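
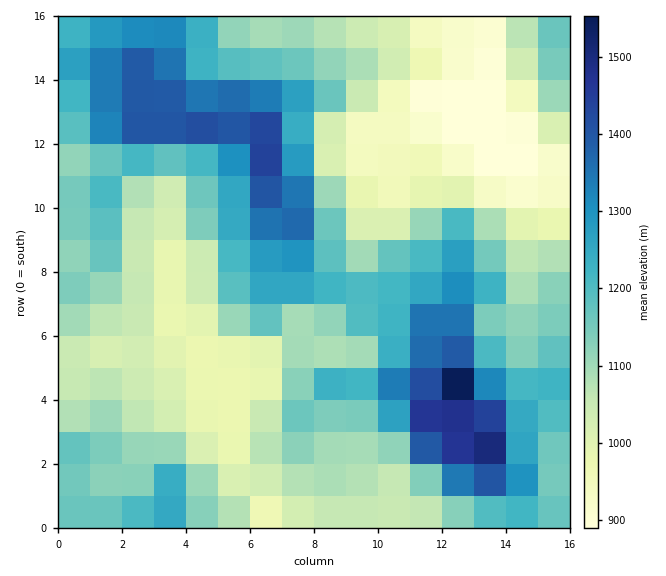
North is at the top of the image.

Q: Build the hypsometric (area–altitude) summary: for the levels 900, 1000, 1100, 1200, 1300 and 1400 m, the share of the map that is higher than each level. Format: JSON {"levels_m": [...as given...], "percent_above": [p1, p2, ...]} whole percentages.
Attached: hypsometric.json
{"levels_m": [900, 1000, 1100, 1200, 1300, 1400], "percent_above": [95, 80, 57, 32, 16, 7]}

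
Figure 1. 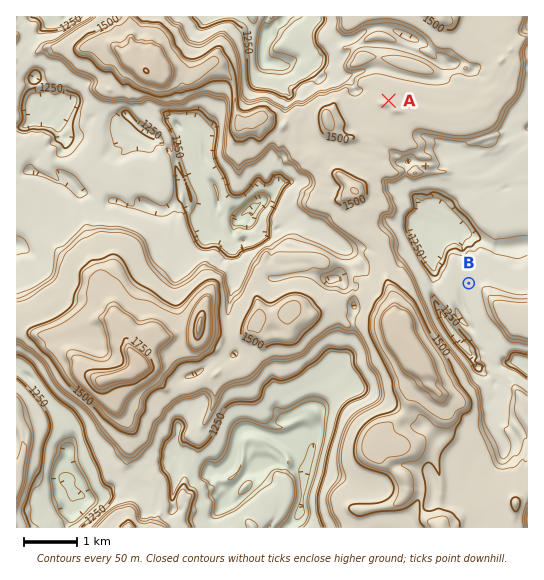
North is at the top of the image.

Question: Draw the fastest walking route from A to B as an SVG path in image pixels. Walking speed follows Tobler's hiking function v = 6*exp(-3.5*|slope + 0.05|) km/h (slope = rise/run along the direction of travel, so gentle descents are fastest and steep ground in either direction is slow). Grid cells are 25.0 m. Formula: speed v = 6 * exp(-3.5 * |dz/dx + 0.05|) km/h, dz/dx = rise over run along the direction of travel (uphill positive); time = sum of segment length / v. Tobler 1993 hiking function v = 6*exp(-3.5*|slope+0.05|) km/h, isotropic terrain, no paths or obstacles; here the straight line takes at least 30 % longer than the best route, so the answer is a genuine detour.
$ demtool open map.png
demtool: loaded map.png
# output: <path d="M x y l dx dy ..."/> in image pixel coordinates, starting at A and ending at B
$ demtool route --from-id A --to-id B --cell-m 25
<path d="M389 101l2 1 4 4 8 4 2 1 9 19 0 4 1 3 2 1 5 3 3 2 2 7 6 4 2 3 2 2 5 6 8 4 1 1 2 3 0 1 12 24 0 3 13 26 11 11 2 5-2 6-4 2-16 32"/>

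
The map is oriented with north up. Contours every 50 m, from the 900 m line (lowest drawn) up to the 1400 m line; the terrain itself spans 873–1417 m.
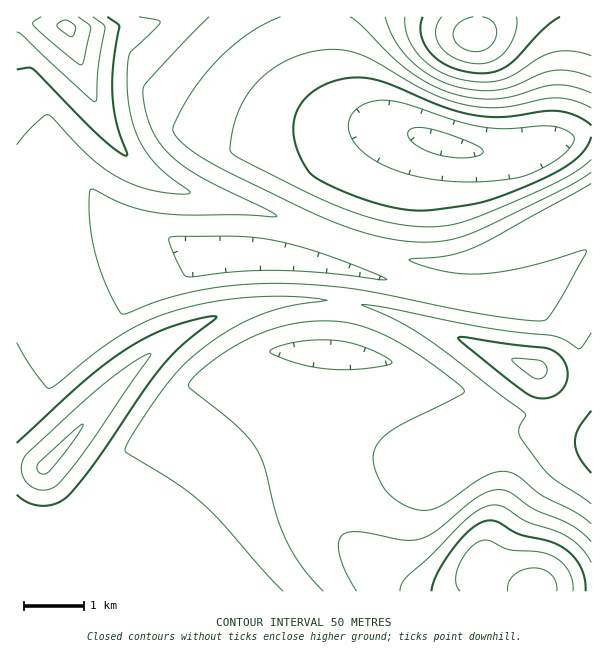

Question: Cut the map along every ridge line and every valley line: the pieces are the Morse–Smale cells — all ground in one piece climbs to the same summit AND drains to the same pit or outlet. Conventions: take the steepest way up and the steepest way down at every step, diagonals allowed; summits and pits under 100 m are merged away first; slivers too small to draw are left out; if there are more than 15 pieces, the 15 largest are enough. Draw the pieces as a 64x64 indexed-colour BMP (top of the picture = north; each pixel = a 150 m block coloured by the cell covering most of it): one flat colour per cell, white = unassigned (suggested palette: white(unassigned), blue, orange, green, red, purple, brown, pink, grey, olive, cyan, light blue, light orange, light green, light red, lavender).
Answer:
<image width="64" height="64" href="data:image/bmp;base64,Qk12CAAAAAAAAHYAAAAoAAAAQAAAAEAAAAABAAQAAAAAAAAIAAATCwAAEwsAABAAAAAAAAAA////ALR3HwAOf/8ALKAsACgn1gC9Z5QAS1aMAMJ34wB/f38AIr28AM++FwDox64AeLv/AIrfmACWmP8A1bDFACIiIiIiIiIiIiIiIiIiIiIiIiIiIiIzMzMzMzMzMzMzIiIiIiIiIiIiIiIiIiIiIiIiIiIiMzMzMzMzMzMzMzMiIiIiIiIiIiIiIiIiIiIiIiIiIjMzMzMzMzMzMzMzMyIiIiIiIiIiIiIiIiIiIiIiIiIjMzMzMzMzMzMzMzMzIiIiIiIiIiIiIiIiIiIiIiIiIjMzMzMzMzMzMzMzMzMiIiIiIiIiIiIiIiIiIiIiIiIjMzMzMzMzMzMzMzMzMyIiIiIiIiIiIiIiIiIiIiIiIjMzMzMzMzMzMzMzMzMzIiIiIiIiIiIiIiIiIiIiIiIiMzMzMzMzMzMzMzMzMzMiIiIiIiIiIiIiIiIiIiIiIiMzMzMzMzMzMzMzMzMzMyIiIiIiIiIiIiIiIiIiIiIiIzMzMzMzMzMzMzMzMzMzIiIiIiIiIiIiIiIiIiIiIiIzMzMzMzMzMzMzMzMzMzMiIiIiIiIiIiIiIiIiIiIiIjMzMzMzMzMzMzMzMzMzMyIiIiIiIiIiIiIiIiIiIiIiMzMzMzMzMzMzMzMzMzMzIiIiIiIiIiIiIiIiIiIiIiIzMzMzMzMzMzMzMzMzMzNERCIiIiIiIiIiIiIiIiIiIzMzMzMzMzMzMzMzMzMzM0REQiIiIiIiIiIiIiIiIiIjMzMzMzMzMzMzMzMzMzMzREREIiIiIiIiIiIiIiIiIiMzMzMzMzMzMzMzMzMzMzNEREQiIiIiIiIiIiIiIiIiIzMzMzMzMzMzMzMzMzMzM0REREIiIiIiIiIiIiIiIiIjMzMzMzMzMzMzMzMzMzMzRERERCIiIiIiIiIiIiIiIiMzMzMzMzMzMzMzMzMzMzNEREREQiIiIiIiIiIiIiIiIzMzMzMzMzMzMzMzMzMzNkREREREIiIiIiIiIiIiIiIjMzMzMzMzMzMzMzMzMzNmRERERERCIiIiIiIiIiIiIiIzMzMzMzMzMzMzMzMzNmZEREREREQiIiIiIiIiIiIiIjMzMzMzMzMzMzMzMzNmZkREREREREIiIiIiIiIiIiIiMzMzMzMzMzMzMzMzZmZmRERERERERCIiIiIiIiIiIiIzMzMzMzMzMzMzM2ZmZmZEREREREREQiIiIiIiIiIiIjMzMzMzMzMzMzZmZmZmZkREREREREREIiIiIiIiIiIiIjMzMzMzMzM2ZmZmZmZmREREREREREREIiIiIiIiIiIiMzMzMzMzNmZmZmZmZmZEREREREREREREIiIiIiIiIiIzMzMzM2ZmZmZmZmZmZkREREREREREREREIiIiIiIiIiMzMzZmZmZmZmZmZmZmREREREREREREREREQiIiIiIiIzNmZmZmZmZmZmZmZmZEREREREREREREREREREREJERGZmZmZmZmZhFmZmZmZkREREREREREREREREREREREREZmZmZmEREREREWZmZmRERERERERERERERERERERERERmZmERERERERERFmZmZERERERERERERERERERERERERGERERERERERERERFmZkRERERERERERERERERERERBERERERERERERERERERZmREREREREREREREREERERERERERERERERERERERERERZERERERERERERBEREREREREREREREREREREREREREREUREREREREREERERERERERERERERERERERERERERERERRERERERERBERERERERERERERERERERERERERERERERERERERERERERERERERERERERERERERERERERERERERERERERERERERERERERERERERERERERERERERERERERERERERERERERERERERERERERERERERERERERERERERERERERERERERERERERERERERERERERERERERERERERERERERERERERERERERERERERERERERERERERERERERERERERERERERERERERERERERERERERERERERERERERERERERERERERERERERERERERERERERERERERERERERERERERERERERERERERERERERERERERERERERERERERERERERERERERERERERERERERERERERERERERERFVVVVVVRERERERERERERERERERERERERERERERERFVVVVVVVVVVVEREREREREREREREREREREREREREREVVVVVVVVVVVVVVVERERERERERERERERERERERERERVVVVVVVVVVVVVVVVUREREREREREREREREREREREREVVVVVVVVVVVVVVVVVVREREREREREREREREREREREREVVVVVVVVVVVVVVVVVVVEREREREREREREREREREREREVVVVVVVVVVVVVVVVVVVURERERERERERERERERERERERVVVVVVVVVVVVVVVVVVVRERERERERERERERERERERERFVVVVVVVVVVVVVVVVVVVERERERERERERERERERERERFVVVVVVVVVVVVVVVVVVVUREREREREREREREREREREREVVVVVVVVVVVVVVVVVVVVRERERERERERERERERERERERVVVVVVVVVVVVVVVVVVVVERERERERERERERERERERERFVVVVVVVVVVVVVVVVVVVUREREREREREREREREREREREVVVVVVVVVVVVVVVVVVVVXd3cRERERERERERERERERERVVVVVVVVVVVVVVVVVVVV"/>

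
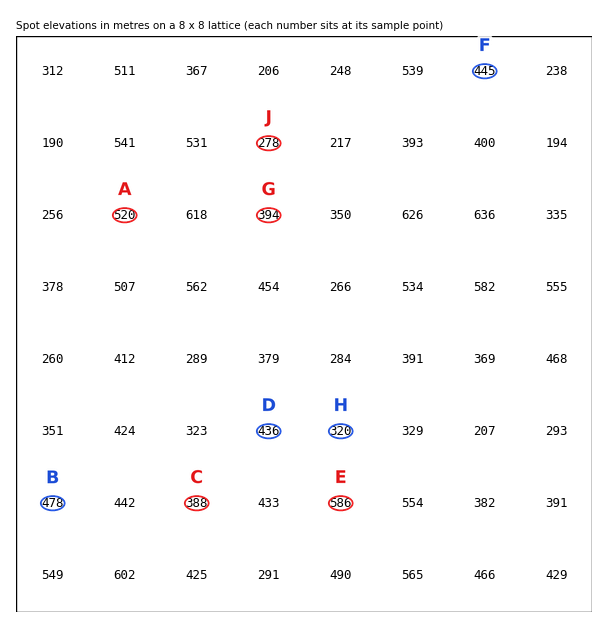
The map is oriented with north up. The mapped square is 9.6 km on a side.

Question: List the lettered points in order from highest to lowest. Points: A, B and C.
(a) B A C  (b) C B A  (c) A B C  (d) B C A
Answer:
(c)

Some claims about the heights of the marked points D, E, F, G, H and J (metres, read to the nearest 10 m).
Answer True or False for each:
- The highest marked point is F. False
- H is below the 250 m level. False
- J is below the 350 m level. True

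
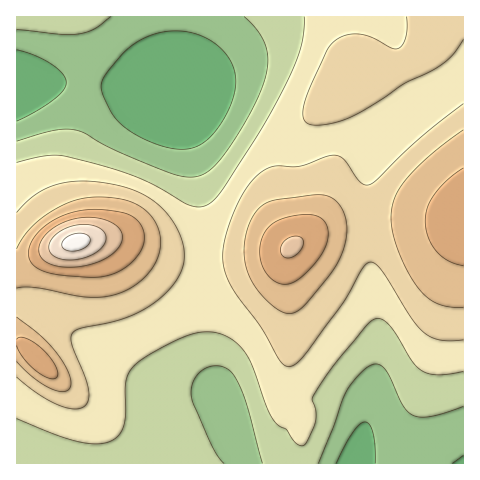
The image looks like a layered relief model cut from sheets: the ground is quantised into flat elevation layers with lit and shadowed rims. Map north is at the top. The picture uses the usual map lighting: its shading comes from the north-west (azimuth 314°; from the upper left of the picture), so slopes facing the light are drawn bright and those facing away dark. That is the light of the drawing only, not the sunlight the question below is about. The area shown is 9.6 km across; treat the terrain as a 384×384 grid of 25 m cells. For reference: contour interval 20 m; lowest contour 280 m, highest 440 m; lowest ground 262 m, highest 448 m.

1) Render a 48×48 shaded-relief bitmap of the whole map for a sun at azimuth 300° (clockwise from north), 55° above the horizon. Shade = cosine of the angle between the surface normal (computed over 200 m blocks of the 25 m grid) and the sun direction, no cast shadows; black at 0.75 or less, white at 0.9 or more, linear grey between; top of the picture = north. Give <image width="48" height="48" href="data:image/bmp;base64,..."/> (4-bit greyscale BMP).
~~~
<image width="48" height="48" href="data:image/bmp;base64,Qk32BAAAAAAAAHYAAAAoAAAAMAAAADAAAAABAAQAAAAAAIAEAAATCwAAEwsAABAAAAAAAAAAAAAAABEREQAiIiIAMzMzAERERABVVVUAZmZmAHd3dwCIiIgAmZmZAKqqqgC7u7sAzMzMAN3d3QDu7u4A////AHd3d3d2ZmZmZ3d3d3d3d2VERniId2ZmZnd3d3d2ZmZmZmZnd3iHd2VERXiId2ZmZnd3d3ZmZmZmZmZmd4iHd2VERWeId3ZmZnd3d2ZmZmZmZmZmd4iId2VERWeIh3ZmZnd3dmZmZmZmZmZmeImId3ZURFeIh3ZmZnd3ZmZmZmZmZmZmeImId3ZURFZ4h3ZmZnd3ZlVWZmZmZmZneJmYdmZlVVZ4iHdmZnd2ZVVWZmZmZmZneJmIdlVVVVZ4iHdmZod2VEVWZmZmZlVneJmIdlVVVVZ4iHdmZod1REVmZmZmZlVWeIiIdmVVVVZ3iHdmZph1NFVmZmZmZlVWeIiIdmVVVVVniId2ZphkRVZmZmZmZmZmd4iIdmVVVVVniId2ZohlVmZmZmZmZmZmd4iIdmVVVVVniId2ZndmZmZmZmZmZmZmd4iIdmVVVVVniId2ZndmZmZmZmZmZmZnd3iIdmVVVVVniId2ZmZmZmZmZmZmZmZ3d4iHdmVVVVVniId3ZmZmZmZmVVVWZmZ3d4iHdlVVVVZniId3ZmZmZmZlVVVVZmZ3eIiHZlVVVVZniId3ZmZmZmZlVVVVVmZ3eIiHZVVVVVZ3iId3ZnZmZmVVVVVVVmZ3iIiHZVRFVVZ4iId3dodlVERVVERFVmZ3iJmHZUREVVZ4iIh3d5mGUyI0REREVWd4iZmYdURERVZ4iIh3d7qpdTIjREREVWd4iZqZhlRERFZ4iIh3d8zMqGQzNEREVWd4maqph2VERFZ4iIh3d7zdy5dURVREVmeImaqqmHZURFZ4iIh3d6vN3LmHZmVVVmeImaqpmYdlVVeIiIiHd5mrzLqYh3ZVZneJmaqZmYh2VWeImIiId4maqqqZiHZmZniJmZmZmZiHZmeJmYiIh4iZmZmZiHdmd3iJmpmYiIiHZmeJmYiIiIiImZmIiHd3d4iZmpmIiIiHdneJmZiIiIiIiIiIiHd3d4iZqpmIiIiHdneJmZmIiIiIiIiIh3d3eIiZqpmId4iHd2eJmZmYiIiIiId3d3d3eIiZqqmId3d3d2d4mZmZiJmIh3d3d3d3eIiZqqmYd3d3d2Z3iZmZmZmYiHd3d3d3eIiZqqqYh3d3d2ZneJmZmZmYiHd3d3d3eIiZmqqZh3d3d2Zmd4mZmZmYiHd2Z3d3d4iJmqqpiHd3d2ZmZ3iZmZmYiHd2Zmd3d4iJmaqpmId3ZmZmZneImZmIiHd2Zmd3d3iImZqqmYh3ZmZmZmd4iYiIiHd2ZmZ3d3eIiZmqmZiHdmZmZmZneIiIh3d2ZmZnd3eIiJmZmZmHdmZmdmZmd3iHd3dmZmZmd3d4iImZmZmYd2Zmd3ZmZnd3d3dmZmZmZ3d3iIiJmZmYh2Zmd3dmZnd3d2ZmZmZmZ3d3eIiImZmZh3Znd3d2ZmZmZmZmZmZmZnd3d4iIiJmZiHd3d3d3ZmZmZmZmZWZmZnd3d3iIiImZiHd3d3d3ZmZmZmZmVmZmZmd3d3d4iIiIiId3d3d3dmZmZmZmZmZmZmd3d3d3iIiIiId3d3d3dg=="/>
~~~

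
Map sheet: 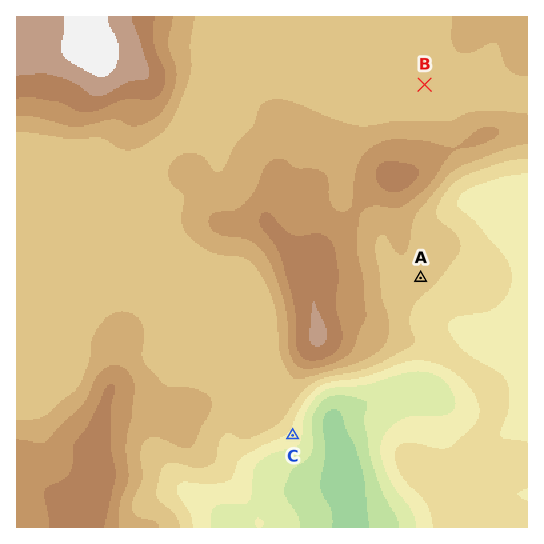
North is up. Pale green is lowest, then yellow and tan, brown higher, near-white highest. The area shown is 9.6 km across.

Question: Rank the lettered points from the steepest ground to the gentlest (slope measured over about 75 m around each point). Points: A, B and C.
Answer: C A B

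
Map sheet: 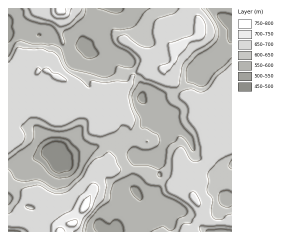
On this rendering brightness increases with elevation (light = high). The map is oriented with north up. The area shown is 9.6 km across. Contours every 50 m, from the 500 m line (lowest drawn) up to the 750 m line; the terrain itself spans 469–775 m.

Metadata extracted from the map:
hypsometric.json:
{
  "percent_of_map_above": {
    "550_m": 95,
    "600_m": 65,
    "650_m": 44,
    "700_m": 4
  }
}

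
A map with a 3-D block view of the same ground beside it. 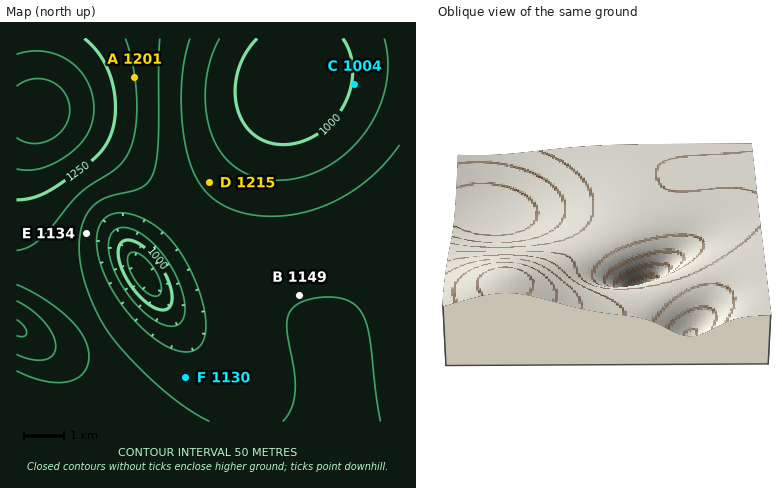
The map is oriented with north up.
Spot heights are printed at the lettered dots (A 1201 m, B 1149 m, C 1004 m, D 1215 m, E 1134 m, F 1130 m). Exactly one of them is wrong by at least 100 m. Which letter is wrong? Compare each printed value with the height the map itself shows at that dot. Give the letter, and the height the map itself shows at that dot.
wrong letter D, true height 1090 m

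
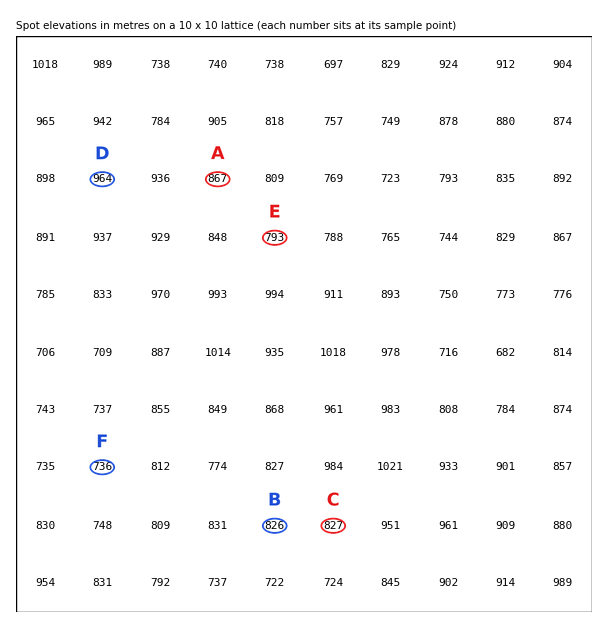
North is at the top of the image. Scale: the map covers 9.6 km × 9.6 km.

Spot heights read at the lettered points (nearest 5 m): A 865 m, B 825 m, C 825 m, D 965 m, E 795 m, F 735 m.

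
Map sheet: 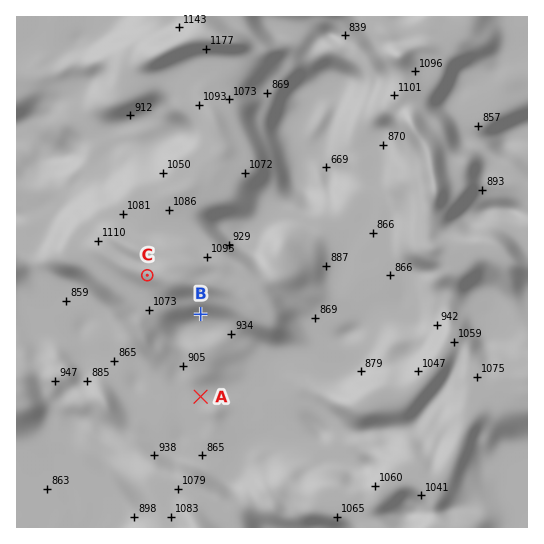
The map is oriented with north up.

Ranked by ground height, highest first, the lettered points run C B A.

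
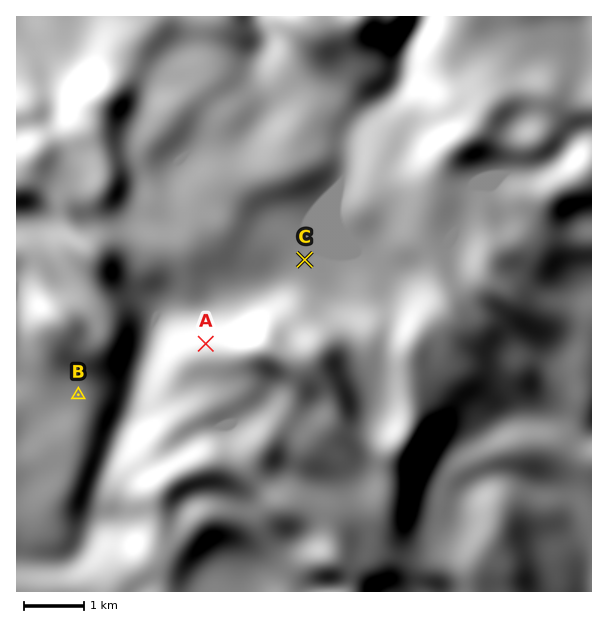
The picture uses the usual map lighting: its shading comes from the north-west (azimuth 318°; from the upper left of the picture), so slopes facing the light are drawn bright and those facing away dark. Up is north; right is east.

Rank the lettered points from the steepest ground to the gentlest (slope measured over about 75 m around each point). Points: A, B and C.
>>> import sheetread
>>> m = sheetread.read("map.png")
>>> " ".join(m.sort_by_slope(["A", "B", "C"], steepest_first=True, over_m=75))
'A B C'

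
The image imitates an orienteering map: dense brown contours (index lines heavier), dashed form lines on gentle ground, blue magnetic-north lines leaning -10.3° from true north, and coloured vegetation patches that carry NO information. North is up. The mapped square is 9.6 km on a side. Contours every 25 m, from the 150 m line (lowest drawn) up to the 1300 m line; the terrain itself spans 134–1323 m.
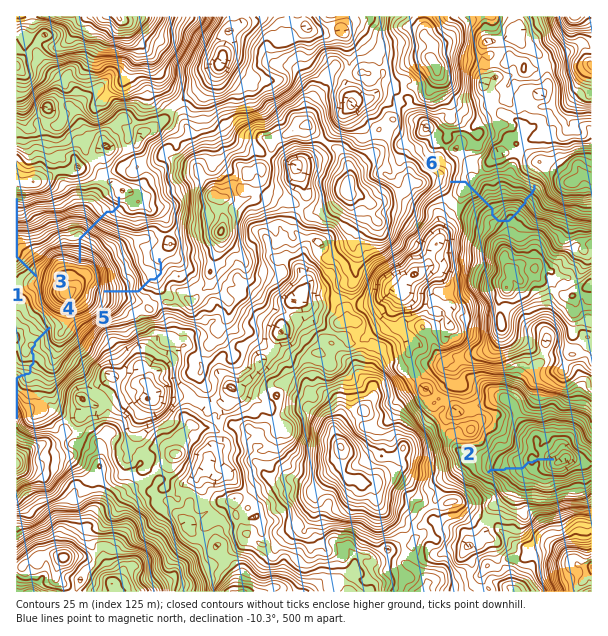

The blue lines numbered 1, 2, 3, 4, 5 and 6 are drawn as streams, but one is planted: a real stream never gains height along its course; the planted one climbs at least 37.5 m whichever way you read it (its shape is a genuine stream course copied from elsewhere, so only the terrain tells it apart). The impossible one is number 6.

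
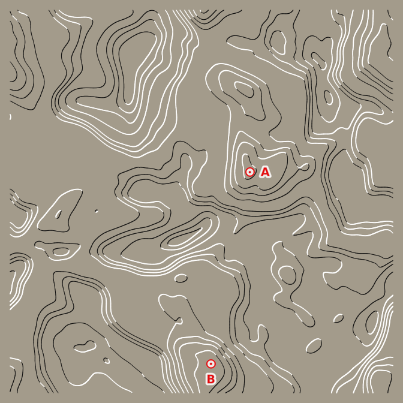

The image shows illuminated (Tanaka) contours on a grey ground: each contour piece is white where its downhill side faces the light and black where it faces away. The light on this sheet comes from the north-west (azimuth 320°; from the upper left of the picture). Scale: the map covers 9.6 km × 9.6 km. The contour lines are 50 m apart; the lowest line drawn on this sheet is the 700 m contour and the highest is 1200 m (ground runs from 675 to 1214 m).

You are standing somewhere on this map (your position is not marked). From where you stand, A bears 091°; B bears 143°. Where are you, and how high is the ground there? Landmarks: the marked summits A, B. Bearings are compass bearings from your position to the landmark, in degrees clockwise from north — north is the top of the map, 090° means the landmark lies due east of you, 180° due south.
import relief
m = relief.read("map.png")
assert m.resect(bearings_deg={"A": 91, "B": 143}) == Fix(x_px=64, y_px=169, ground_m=1030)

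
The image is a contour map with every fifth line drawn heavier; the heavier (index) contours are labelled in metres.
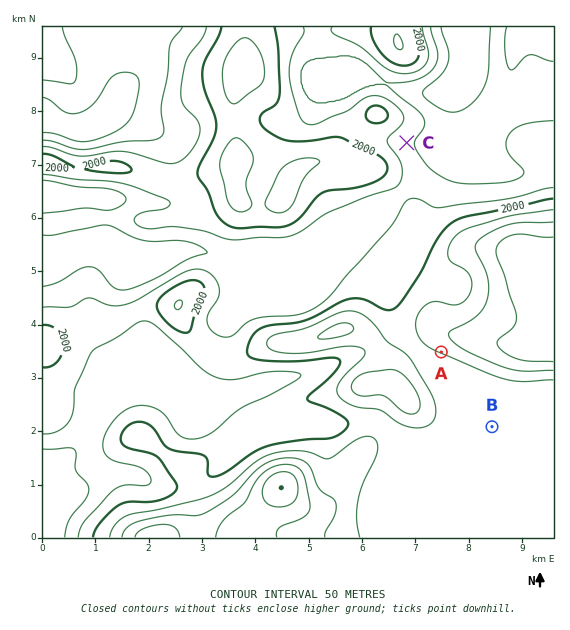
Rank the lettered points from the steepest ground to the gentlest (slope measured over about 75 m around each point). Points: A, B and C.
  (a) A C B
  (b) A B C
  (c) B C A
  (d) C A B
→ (a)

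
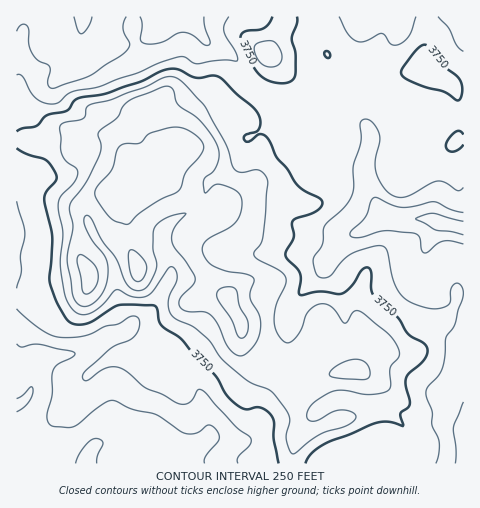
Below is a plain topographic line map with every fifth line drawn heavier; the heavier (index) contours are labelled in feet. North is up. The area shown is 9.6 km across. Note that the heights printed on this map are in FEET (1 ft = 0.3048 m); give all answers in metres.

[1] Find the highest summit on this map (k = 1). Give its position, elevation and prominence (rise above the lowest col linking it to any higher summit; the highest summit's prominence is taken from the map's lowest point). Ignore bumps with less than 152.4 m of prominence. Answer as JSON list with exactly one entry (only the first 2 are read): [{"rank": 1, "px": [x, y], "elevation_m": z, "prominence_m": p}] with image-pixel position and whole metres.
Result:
[{"rank": 1, "px": [140, 181], "elevation_m": 1418, "prominence_m": 530}]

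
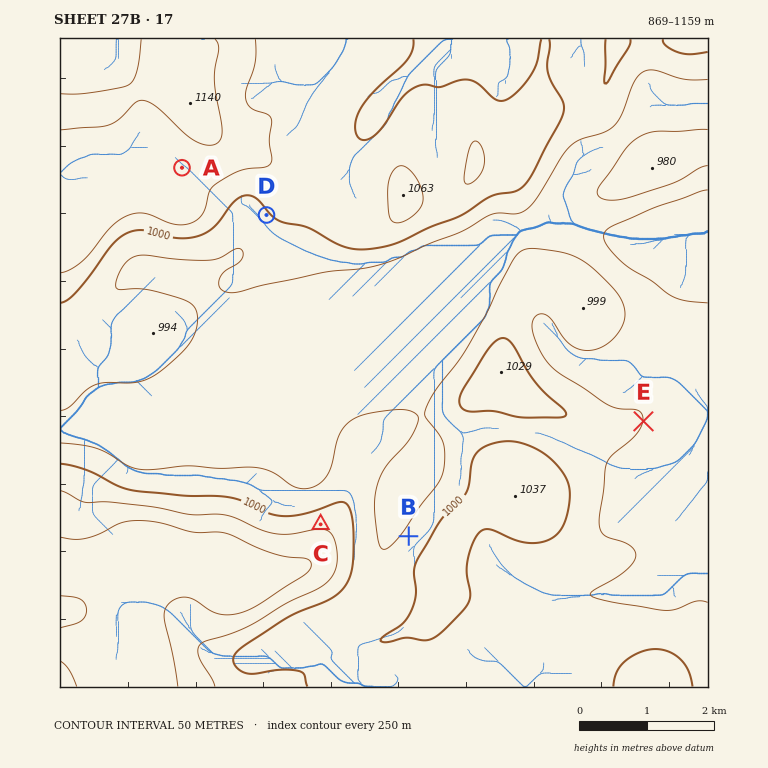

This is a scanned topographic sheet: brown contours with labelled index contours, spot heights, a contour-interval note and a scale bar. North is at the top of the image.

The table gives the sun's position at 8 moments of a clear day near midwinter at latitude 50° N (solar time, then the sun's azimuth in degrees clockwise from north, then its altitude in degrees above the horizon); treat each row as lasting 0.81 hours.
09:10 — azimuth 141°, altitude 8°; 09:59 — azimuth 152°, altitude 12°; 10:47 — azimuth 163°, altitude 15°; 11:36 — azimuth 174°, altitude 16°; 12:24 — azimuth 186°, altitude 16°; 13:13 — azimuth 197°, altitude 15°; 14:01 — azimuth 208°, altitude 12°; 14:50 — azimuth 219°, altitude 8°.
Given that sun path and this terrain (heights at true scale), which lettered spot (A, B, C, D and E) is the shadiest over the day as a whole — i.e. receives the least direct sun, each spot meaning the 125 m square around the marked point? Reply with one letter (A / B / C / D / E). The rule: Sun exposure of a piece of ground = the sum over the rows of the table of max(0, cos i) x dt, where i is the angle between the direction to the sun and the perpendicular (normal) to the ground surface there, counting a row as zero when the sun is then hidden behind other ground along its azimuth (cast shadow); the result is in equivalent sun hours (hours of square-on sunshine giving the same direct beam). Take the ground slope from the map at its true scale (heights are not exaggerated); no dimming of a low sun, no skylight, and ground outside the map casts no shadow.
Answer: C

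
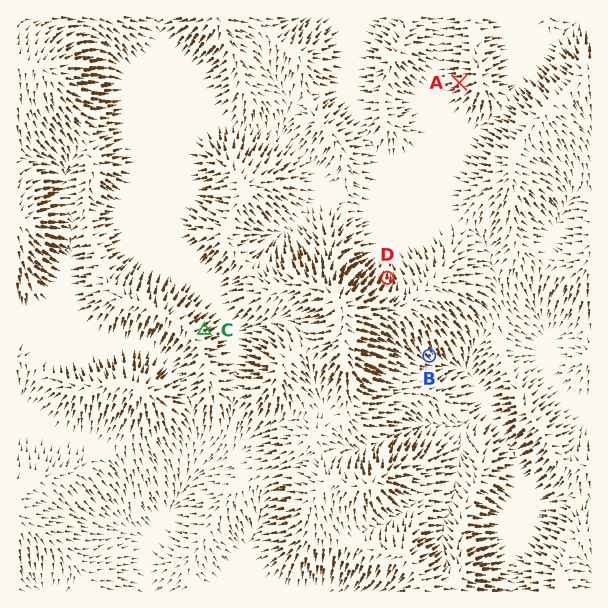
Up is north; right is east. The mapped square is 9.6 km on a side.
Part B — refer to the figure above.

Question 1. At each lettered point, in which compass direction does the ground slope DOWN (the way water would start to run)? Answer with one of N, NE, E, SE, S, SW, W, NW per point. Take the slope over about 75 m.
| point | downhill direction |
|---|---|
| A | W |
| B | SE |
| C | NE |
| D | N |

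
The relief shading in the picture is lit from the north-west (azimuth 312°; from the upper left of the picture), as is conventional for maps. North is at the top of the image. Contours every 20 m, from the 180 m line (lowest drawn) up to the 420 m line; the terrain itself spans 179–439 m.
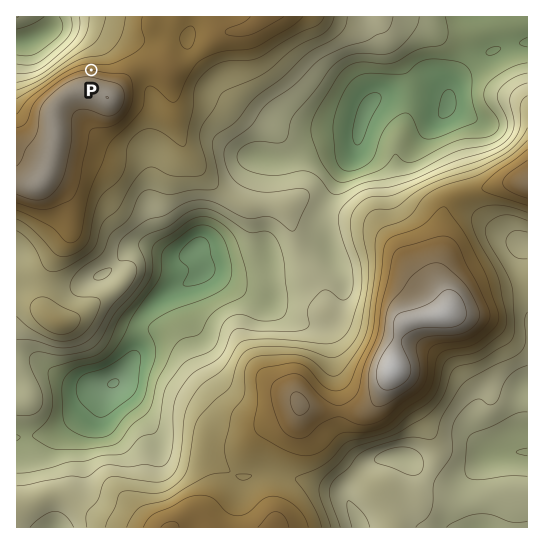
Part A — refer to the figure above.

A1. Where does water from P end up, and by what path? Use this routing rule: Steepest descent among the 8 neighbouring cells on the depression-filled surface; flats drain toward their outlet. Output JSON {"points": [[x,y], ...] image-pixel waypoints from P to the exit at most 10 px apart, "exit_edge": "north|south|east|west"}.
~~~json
{"points": [[91, 70], [91, 59], [90, 49], [79, 38], [69, 33], [58, 31], [47, 31], [37, 37], [26, 38], [17, 42]], "exit_edge": "west"}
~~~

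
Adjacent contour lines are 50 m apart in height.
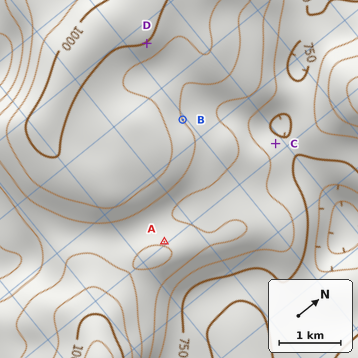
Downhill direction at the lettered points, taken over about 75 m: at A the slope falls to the NW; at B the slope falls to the N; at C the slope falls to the N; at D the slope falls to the E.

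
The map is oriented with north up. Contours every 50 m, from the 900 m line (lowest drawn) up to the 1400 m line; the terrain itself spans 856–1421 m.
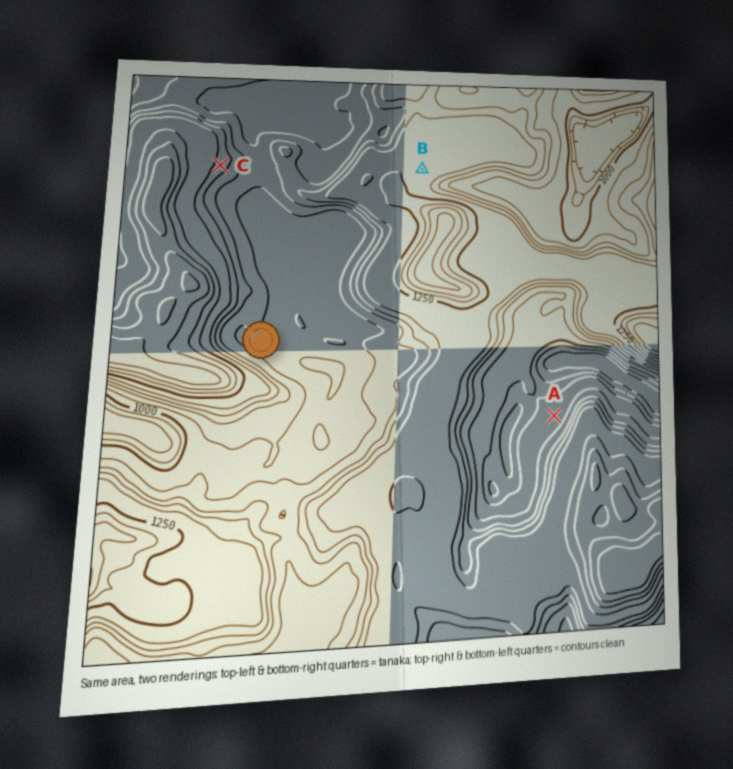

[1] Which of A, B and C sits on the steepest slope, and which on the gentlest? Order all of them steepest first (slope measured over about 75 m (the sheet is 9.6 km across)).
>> C A B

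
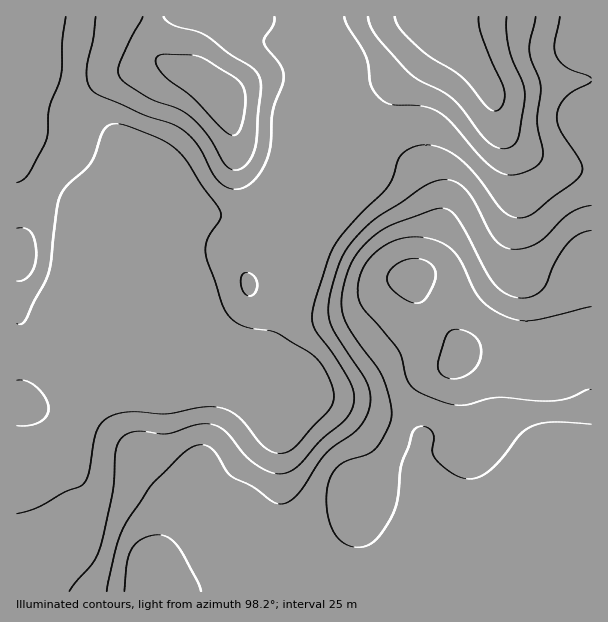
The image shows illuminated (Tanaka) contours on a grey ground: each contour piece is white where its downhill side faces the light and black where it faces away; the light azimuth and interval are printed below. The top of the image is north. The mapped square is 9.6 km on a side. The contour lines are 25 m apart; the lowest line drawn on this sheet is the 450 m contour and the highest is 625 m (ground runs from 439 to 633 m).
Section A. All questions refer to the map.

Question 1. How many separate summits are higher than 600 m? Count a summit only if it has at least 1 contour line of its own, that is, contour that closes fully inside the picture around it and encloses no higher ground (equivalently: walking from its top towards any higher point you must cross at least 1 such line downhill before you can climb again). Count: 2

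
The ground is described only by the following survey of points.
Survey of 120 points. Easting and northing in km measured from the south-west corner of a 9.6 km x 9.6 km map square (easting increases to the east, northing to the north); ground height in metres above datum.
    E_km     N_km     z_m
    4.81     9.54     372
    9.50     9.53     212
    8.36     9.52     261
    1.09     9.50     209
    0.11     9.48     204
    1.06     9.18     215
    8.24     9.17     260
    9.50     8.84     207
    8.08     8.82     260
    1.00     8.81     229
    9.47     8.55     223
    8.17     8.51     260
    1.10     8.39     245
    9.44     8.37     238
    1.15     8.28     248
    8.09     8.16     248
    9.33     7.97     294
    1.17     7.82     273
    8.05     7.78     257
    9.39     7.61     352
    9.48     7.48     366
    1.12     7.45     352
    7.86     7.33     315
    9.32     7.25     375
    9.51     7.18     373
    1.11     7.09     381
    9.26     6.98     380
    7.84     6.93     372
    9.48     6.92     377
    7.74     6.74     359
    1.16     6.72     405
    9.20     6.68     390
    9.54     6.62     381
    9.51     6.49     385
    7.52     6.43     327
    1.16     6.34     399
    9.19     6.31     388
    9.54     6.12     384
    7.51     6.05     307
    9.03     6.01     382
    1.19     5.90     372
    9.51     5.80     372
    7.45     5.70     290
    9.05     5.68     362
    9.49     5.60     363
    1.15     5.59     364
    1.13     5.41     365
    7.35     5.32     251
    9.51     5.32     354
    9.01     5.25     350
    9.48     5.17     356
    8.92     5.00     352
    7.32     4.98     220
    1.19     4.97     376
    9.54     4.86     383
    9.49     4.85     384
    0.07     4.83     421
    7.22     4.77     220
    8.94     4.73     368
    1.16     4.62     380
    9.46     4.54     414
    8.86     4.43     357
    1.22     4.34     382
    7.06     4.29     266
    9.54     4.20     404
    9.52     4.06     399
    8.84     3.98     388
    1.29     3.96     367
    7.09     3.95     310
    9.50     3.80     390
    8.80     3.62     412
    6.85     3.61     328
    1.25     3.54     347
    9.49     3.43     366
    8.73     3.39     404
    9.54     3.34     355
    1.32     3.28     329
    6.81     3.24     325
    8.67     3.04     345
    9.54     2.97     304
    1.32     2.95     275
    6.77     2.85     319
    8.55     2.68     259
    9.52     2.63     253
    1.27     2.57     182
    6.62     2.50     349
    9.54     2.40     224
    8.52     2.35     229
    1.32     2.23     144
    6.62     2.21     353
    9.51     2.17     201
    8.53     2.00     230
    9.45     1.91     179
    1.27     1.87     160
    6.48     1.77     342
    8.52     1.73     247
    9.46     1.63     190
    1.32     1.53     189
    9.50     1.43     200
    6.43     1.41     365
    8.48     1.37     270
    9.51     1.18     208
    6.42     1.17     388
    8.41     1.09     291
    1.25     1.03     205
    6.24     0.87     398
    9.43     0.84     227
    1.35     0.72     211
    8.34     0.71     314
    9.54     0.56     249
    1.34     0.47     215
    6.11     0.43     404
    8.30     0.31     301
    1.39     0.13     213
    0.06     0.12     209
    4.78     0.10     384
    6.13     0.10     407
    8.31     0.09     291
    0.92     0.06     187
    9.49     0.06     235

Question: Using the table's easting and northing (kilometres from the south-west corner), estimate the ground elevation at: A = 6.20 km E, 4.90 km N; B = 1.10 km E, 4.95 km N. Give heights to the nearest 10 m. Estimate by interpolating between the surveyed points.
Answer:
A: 220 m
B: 380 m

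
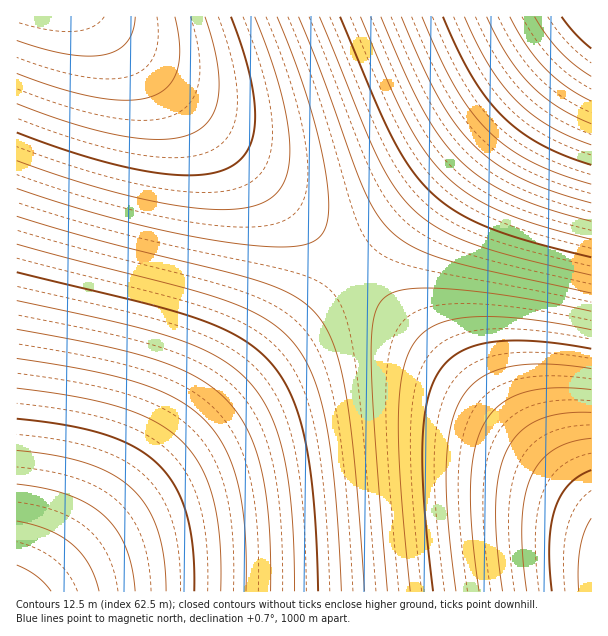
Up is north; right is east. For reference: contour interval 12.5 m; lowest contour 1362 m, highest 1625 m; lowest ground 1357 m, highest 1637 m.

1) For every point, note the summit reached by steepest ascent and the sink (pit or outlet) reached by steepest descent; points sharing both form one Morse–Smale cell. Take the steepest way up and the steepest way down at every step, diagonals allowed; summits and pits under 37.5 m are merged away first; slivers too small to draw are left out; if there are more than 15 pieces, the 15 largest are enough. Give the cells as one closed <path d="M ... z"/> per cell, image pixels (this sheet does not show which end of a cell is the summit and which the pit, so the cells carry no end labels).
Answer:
<path d="M95 16l-79 1 1 575 18-2 317-321z"/><path d="M353 270l-320 322 559-1 0-85z"/><path d="M591 16l-495 1 257 251 237-241z"/><path d="M591 25l-239 244 239 236z"/>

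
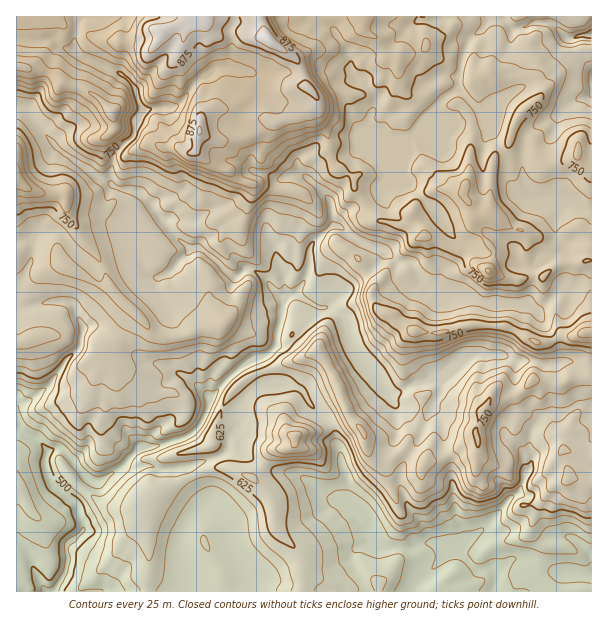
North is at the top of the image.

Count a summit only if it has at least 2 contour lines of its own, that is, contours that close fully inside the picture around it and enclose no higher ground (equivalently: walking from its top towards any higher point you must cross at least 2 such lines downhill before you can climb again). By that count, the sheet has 2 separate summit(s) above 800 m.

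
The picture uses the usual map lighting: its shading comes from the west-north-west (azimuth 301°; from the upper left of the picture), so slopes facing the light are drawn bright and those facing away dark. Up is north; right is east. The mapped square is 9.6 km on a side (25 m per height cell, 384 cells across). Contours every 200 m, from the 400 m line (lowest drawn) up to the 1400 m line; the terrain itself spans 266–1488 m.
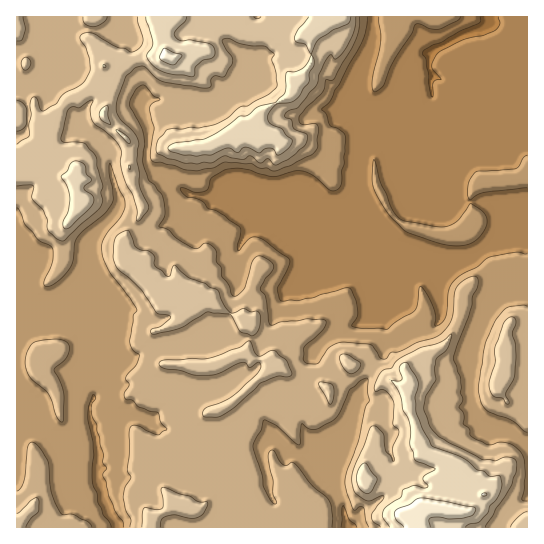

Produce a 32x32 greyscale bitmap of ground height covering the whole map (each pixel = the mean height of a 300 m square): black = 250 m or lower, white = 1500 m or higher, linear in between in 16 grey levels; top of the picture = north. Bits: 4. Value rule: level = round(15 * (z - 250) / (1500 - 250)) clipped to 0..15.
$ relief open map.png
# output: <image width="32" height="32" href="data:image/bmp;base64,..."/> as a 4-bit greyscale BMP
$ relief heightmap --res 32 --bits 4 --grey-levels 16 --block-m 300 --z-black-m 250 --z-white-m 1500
<image width="32" height="32" href="data:image/bmp;base64,Qk12AgAAAAAAAHYAAAAoAAAAIAAAACAAAAABAAQAAAAAAAACAAATCwAAEwsAABAAAAAAAAAAAAAAABEREQAiIiIAMzMzAERERABVVVUAZmZmAHd3dwCIiIgAmZmZAKqqqgC7u7sAzMzMAN3d3QDu7u4A////AJmHZUipmYiId4dGnf7tyoqZdmNomamIh3d3V5zu7uyHeGZUaImIiId3dWu6vM3dp3hmVGeIiImHd2VruqvMy7hnZlRnh4iJdmZlWam8y6iXZmZVZ3d4iHZnZlepvKh2ZmZmVWZniYh3d3dWmbqHZmdmdlVmd4iZh3d4ZonJd2eJZnZVZ4d4iZiIiXaKyodomGd2VWeImZmZmYiIi8qXaKhodlZniZmqmZhnmXiqlmioZ3ZmZ4d4iJiYZndmaJdXqGZmVmeZmIiod3ZURFVYZphVVVZniqmZmFZmVERFR2V4ZmVVaKuql3dERFQ0REd1VWZ2Vnq5mYZ3VEREM0RFdVVmd2ermYh1Z1REQzNEQ0VlZodnqYh3ZVVERDMzRERERGepZpl3ZlVEMzMzM0VVVDN4rKd5hlVUQzMzMzRDNFQzirzIaYZURDMzMzNEMzNERJq8uHl1VUMzM0VDRDMzRESqrLiaZndlV3VVQ0MzM0REmqqnmXrMu7u5dkNDMzMzNJqoiLl6q83dyoVDQyIzMzOZqIuXeIiLzKhkMzMyMzMzmZmbhnd3eJu6ZDRDMzMzM5mZqpd4mYd4rJZDQzMjMzSYiJuorMuod6y4U0QyIzNEmIiams7cuYiruXRFMiRERJiJmZm9u6maq8ulRkMiIzSZiJmZzbqqmavMt0ZUVCEj"/>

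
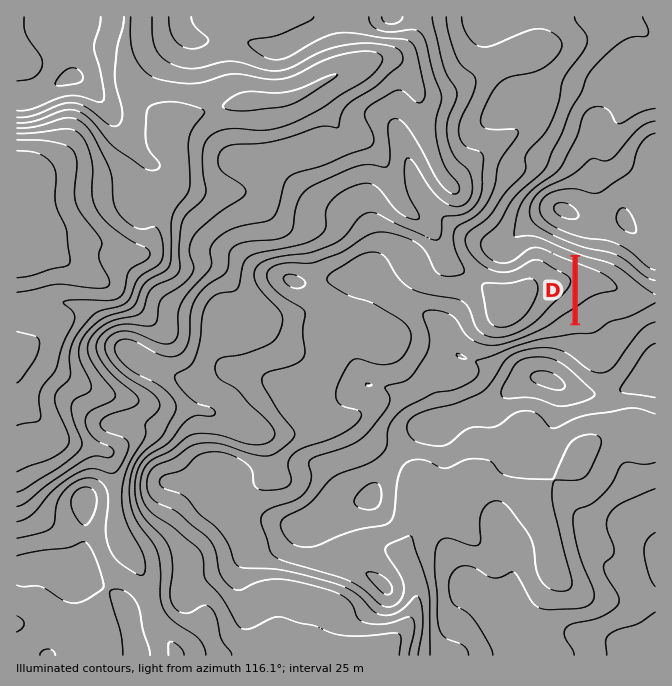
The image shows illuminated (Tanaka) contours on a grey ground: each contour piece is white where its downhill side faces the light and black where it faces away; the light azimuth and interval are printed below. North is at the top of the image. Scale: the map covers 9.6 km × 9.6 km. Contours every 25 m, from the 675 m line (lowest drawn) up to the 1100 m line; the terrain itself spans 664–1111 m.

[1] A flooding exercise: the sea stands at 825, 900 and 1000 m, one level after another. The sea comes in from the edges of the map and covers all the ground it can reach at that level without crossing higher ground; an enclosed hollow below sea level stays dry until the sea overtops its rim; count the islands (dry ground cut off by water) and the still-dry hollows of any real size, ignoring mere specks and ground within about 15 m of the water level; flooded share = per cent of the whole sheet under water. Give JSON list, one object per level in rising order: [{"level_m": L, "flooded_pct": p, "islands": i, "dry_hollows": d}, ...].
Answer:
[{"level_m": 825, "flooded_pct": 19, "islands": 0, "dry_hollows": 0}, {"level_m": 900, "flooded_pct": 40, "islands": 0, "dry_hollows": 0}, {"level_m": 1000, "flooded_pct": 70, "islands": 0, "dry_hollows": 0}]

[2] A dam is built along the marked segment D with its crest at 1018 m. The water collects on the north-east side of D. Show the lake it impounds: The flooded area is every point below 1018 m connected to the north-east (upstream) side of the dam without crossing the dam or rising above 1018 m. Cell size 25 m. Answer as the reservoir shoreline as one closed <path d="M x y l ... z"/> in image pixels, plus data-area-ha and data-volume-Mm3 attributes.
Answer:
<path d="M579 256l0 68 8-3 13-10 4 0 1-2 25 2 9-3 7-8 0-5-14-14-2 0-13-12-22-8-5 0-1-2-9-1-1-2z" data-area-ha="64" data-volume-Mm3="8.99"/>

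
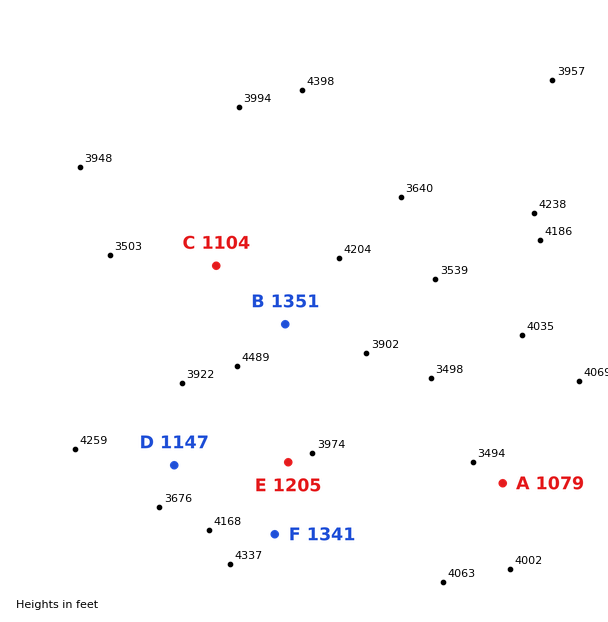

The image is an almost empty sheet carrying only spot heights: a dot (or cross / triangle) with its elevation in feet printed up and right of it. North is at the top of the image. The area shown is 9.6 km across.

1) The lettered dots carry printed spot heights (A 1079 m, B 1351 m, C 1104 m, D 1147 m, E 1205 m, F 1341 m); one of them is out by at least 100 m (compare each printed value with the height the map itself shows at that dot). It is F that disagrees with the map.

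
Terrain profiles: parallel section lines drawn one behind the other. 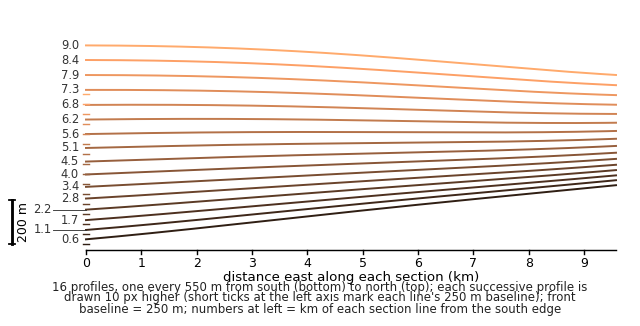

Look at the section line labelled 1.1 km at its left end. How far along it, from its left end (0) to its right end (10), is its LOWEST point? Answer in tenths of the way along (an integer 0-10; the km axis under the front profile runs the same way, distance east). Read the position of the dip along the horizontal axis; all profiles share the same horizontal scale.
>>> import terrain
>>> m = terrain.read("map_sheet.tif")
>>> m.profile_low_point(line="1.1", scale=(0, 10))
0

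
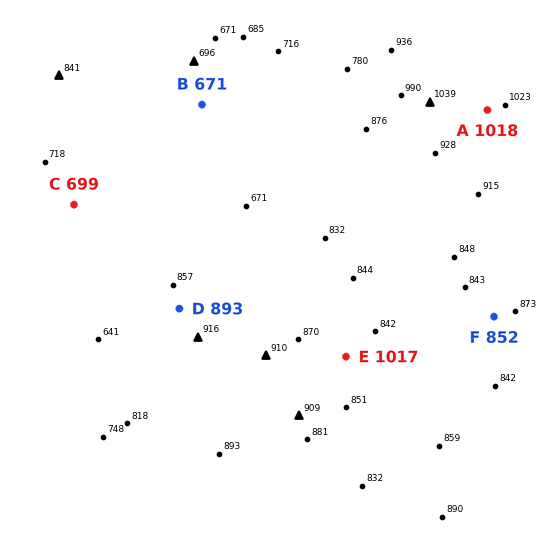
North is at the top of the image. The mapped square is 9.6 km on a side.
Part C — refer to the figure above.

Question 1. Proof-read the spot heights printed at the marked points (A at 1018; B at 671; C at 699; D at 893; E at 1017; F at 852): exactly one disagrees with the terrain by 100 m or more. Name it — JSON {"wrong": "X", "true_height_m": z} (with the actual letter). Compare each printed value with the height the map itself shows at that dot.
{"wrong": "E", "true_height_m": 842}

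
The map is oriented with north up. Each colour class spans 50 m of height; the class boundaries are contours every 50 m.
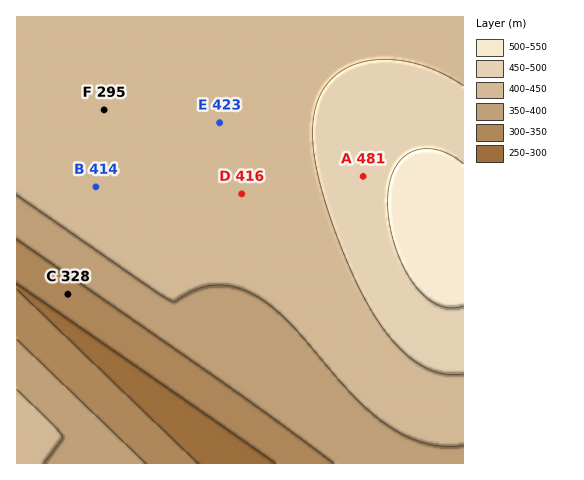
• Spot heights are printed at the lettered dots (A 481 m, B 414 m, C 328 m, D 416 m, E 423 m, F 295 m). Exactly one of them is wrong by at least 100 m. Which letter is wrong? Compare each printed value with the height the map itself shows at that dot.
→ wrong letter F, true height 420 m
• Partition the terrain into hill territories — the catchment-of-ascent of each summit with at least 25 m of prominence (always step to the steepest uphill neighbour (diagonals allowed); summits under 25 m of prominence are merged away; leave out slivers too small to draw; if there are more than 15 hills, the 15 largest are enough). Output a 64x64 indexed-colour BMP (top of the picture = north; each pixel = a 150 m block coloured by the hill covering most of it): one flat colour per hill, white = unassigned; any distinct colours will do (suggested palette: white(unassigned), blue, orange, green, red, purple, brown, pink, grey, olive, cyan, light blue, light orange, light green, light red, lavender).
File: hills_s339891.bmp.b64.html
<image width="64" height="64" href="data:image/bmp;base64,Qk12CAAAAAAAAHYAAAAoAAAAQAAAAEAAAAABAAQAAAAAAAAIAAATCwAAEwsAABAAAAAAAAAA////ALR3HwAOf/8ALKAsACgn1gC9Z5QAS1aMAMJ34wB/f38AIr28AM++FwDox64AeLv/AIrfmACWmP8A1bDFACIiIiIiIiIiIiIiIiIiIiERERERERERERERERERERERIiIiIiIiIiIiIiIiIiIhEREREREREREREREREREREREiIiIiIiIiIiIiIiIiIhERERERERERERERERERERERESIiIiIiIiIiIiIiIiIhERERERERERERERERERERERERIiIiIiIiIiIiIiIiIhEREREREREREREREREREREREREiIiIiIiIiIiIiIiIRERERERERERERERERERERERERESIiIiIiIiIiIiIiIRERERERERERERERERERERERERERIiIiIiIiIiIiIiIREREREREREREREREREREREREREREiIiIiIiIiIiIiIRERERERERERERERERERERERERERESIiIiIiIiIiIiIRERERERERERERERERERERERERERERIiIiIiIiIiIiEREREREREREREREREREREREREREREREiIiIiIiIiIiERERERERERERERERERERERERERERERESIiIiIiIiIiERERERERERERERERERERERERERERERERIiIiIiIiIiEREREREREREREREREREREREREREREREREiIiIiIiIhERERERERERERERERERERERERERERERERESIiIiIiIhERERERERERERERERERERERERERERERERERIiIiIiIhEREREREREREREREREREREREREREREREREREiIiIiIhERERERERERERERERERERERERERERERERERESIiIiIhERERERERERERERERERERERERERERERERERERIiIiIREREREREREREREREREREREREREREREREREREREiIiIRERERERERERERERERERERERERERERERERERERESIiIRERERERERERERERERERERERERERERERERERERERIiIREREREREREREREREREREREREREREREREREREREREiERERERERERERERERERERERERERERERERERERERERESERERERERERERERERERERERERERERERERERERERERERERERERERERERERERERERERERERERERERERERERERERERERERERERERERERERERERERERERERERERERERERERERERERERERERERERERERERERERERERERERERERERERERERERERERERERERERERERERERERERERERERERERERERERERERERERERERERERERERERERERERERERERERERERERERERERERERERERERERERERERERERERERERERERERERERERERERERERERERERERERERERERERERERERERERERERERERERERERERERERERERERERERERERERERERERERERERERERERERERERERERERERERERERERERERERERERERERERERERERERERERERERERERERERERERERERERERERERERERERERERERERERERERERERERERERERERERERERERERERERERERERERERERERERERERERERERERERERERERERERERERERERERERERERERERERERERERERERERERERERERERERERERERERERERERERERERERERERERERERERERERERERERERERERERERERERERERERERERERERERERERERERERERERERERERERERERERERERERERERERERERERERERERERERERERERERERERERERERERERERERERERERERERERERERERERERERERERERERERERERERERERERERERERERERERERERERERERERERERERERERERERERERERERERERERERERERERERERERERERERERERERERERERERERERERERERERERERERERERERERERERERERERERERERERERERERERERERERERERERERERERERERERERERERERERERERERERERERERERERERERERERERERERERERERERERERERERERERERERERERERERERERERERERERERERERERERERERERERERERERERERERERERERERERERERERERERERERERERERERERERERERERERERERERERERERERERERERERERERERERERERERERERERERERERERERERERERERERERERERERERERERERERERERERERERERERERERERERERERERERERERERERERERERERERERERERERERERERERERERERERERERERERERERERERERERERERERERERERERERERERERERERERERERERERERERERERERERERERERERERERERERERERERERERERERERERERERERERERERERERERERERERERERERERERERERERERERERERERERERERERERERERERERERERERERERERERERERERERERERERERERERERERERERERERERERERERERERERERERERERERERERERERERERERERERERERERERERERERERERERERERERERERERERERERERERERERERERERERERERERERERERERERERERERERERERERERERERERERERERERERERERERERERERERERERERERERERERERERERERERERERERERERERERERERERERERERER"/>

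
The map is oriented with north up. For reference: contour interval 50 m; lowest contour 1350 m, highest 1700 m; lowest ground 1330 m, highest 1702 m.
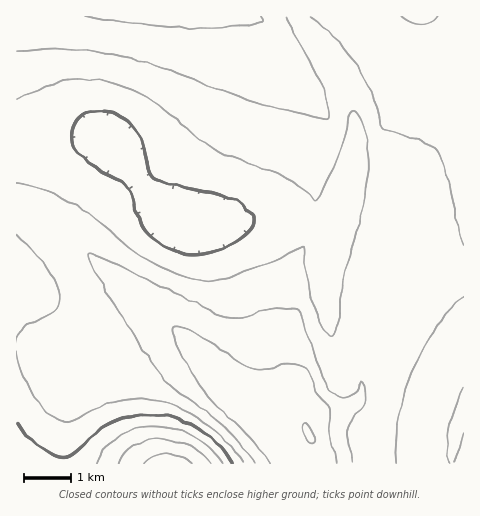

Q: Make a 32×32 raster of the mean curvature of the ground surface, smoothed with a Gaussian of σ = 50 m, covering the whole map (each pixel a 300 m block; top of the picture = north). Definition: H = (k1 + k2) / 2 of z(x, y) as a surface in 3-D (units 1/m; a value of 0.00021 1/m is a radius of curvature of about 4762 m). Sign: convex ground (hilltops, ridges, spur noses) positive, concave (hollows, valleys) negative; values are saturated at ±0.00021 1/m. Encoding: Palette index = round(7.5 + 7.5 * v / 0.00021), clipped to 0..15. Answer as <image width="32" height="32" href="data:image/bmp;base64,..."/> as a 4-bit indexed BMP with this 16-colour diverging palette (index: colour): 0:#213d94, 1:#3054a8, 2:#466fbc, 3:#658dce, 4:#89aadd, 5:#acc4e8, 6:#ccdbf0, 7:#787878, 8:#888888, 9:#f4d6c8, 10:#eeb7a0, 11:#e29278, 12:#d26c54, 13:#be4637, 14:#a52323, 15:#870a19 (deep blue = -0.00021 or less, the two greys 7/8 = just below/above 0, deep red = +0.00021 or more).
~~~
<image width="32" height="32" href="data:image/bmp;base64,Qk12AgAAAAAAAHYAAAAoAAAAIAAAACAAAAABAAQAAAAAAAACAAATCwAAEwsAABAAAAAAAAAAlD0hAKhUMAC8b0YAzo1lAN2qiQDoxKwA8NvMAHh4eACIiIgAyNb0AKC37gB4kuIAVGzSADdGvgAjI6UAGQqHAHial1MhAAAlm7qfxTbkN6qIqpdkMiIjWc25r3I41DaqiauodlVERpztl99AOrU2qpmrqYiHd3rf+njclmqWNZqZmrqqqZm9/qd5z5valzN6mZmJq7qqvMuHedkAyZhTaZmYiId2aKy5dnn4APiZc0iZmIh2Znm8qGaJ9AD3iYU1mYh3Zmeby4ZnifEC94mXQ5iHdmZ5vLl2Z4nxBueImWOHd2Znm8ynZniJ4Aq3eJmEd2ZmebzKhmeIidAcp3iJlmZmZ5vMqHZ3iInQHZd4iJhlZoq8uXZmeIiJ4Bu3d4iIVnmsy5dVVneIiPAX53d3d2iry6hlREVmd3fxAvd3d3abzLqGVERERVZn5QH4d3dlvMqXZVVVRERVZpsAq3d3ZbuYdmZndmZmZmd/AD93d2WodmZ3d3d3d3d3fzAfh3dlhmZ3d3eIiIiId3yQDpd3ZXZnd3d3eIiIiIiJ4Qm3d2V3d3ZmZneIiIiIiPEF6Hdld3dlVVZ3iIiIiIjyBPh3ZYd2VEVmeIiIiIiI8Qboh3aHdlVWZ3iIiIiIitEKuId2d3ZmZ3eIiIiIiI9RD4iHdod3d3eIiIiIiIi+ET+IiHeHd3eIiIiIiIiI8xDaiIh3iIiIiIiIiHd3j2EF+IiIh4iIiIiIh3d3ePoQL5iIiIiIiIiIiHd3d4+xAeuIiIeI"/>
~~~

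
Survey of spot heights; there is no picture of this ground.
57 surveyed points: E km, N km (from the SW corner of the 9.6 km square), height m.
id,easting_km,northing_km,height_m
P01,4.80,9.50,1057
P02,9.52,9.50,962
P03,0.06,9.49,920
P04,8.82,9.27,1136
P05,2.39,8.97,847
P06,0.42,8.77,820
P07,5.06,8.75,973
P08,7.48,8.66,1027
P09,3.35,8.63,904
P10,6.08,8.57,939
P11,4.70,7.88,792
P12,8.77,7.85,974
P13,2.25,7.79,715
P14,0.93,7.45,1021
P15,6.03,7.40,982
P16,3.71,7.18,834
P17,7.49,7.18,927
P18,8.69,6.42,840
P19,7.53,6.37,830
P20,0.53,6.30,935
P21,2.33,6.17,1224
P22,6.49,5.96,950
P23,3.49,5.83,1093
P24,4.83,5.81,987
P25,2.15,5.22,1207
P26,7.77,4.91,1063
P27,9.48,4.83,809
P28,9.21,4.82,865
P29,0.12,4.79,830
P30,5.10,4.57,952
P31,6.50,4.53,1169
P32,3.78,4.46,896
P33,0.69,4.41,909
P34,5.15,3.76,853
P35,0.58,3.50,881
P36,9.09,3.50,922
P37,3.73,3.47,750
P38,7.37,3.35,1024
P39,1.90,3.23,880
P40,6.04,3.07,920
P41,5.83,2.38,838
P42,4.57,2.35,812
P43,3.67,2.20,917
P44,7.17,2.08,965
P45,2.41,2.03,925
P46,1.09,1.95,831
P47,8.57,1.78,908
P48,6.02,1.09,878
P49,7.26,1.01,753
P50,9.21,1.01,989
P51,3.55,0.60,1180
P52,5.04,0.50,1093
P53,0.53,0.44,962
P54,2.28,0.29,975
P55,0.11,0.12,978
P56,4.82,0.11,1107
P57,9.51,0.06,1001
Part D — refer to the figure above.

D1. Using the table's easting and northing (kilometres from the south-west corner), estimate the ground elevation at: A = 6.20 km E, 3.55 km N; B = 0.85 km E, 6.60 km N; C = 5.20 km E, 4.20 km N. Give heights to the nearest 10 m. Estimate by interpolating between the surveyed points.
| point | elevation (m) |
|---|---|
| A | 1030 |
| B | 980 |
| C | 930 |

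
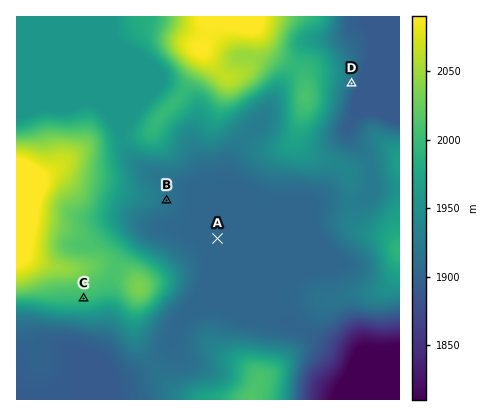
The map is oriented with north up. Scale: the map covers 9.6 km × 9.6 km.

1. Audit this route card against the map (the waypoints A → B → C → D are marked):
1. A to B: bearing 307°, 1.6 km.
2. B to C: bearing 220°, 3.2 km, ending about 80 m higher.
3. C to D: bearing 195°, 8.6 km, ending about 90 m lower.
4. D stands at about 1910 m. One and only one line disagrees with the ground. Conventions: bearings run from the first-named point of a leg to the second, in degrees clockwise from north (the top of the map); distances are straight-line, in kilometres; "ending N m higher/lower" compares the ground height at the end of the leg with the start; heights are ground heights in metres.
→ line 3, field bearing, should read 51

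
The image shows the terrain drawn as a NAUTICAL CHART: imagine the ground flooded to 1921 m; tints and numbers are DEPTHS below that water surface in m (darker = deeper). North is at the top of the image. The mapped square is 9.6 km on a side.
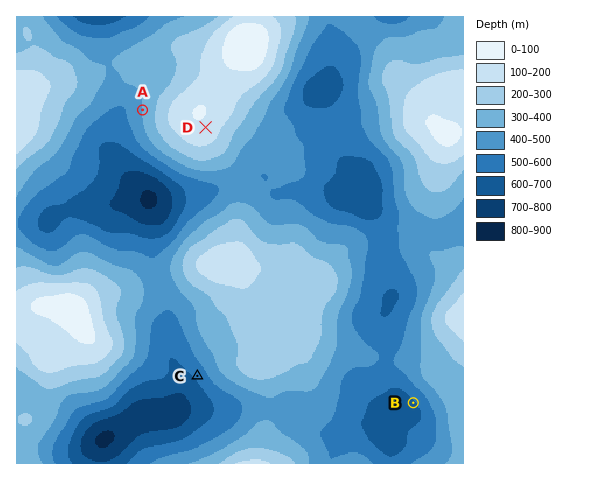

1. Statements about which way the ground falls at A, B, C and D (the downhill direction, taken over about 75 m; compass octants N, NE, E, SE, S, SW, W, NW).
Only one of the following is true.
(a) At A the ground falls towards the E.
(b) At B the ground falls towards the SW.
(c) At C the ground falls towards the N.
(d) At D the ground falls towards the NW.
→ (b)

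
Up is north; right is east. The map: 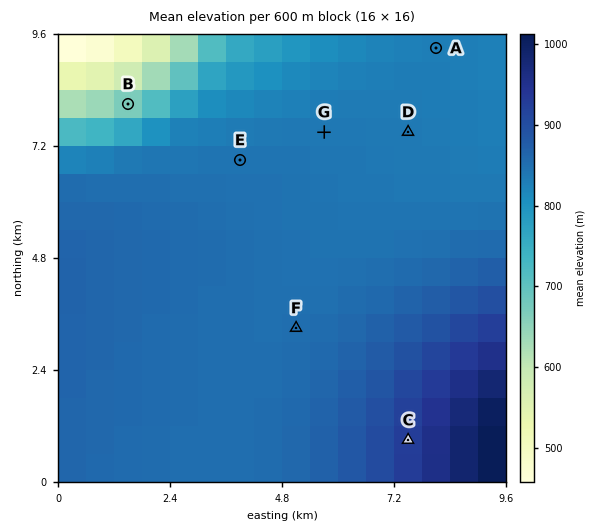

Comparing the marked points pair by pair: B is below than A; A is below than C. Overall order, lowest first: B A C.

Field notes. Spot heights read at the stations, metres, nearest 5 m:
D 835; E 845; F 850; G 840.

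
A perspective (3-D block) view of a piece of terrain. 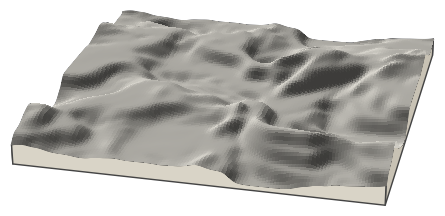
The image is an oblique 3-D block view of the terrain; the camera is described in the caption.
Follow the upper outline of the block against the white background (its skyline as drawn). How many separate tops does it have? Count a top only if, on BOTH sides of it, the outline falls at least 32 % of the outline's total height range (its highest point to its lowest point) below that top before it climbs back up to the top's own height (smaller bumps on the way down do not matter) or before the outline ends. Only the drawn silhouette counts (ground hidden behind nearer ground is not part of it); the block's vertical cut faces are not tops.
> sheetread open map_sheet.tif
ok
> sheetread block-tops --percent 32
0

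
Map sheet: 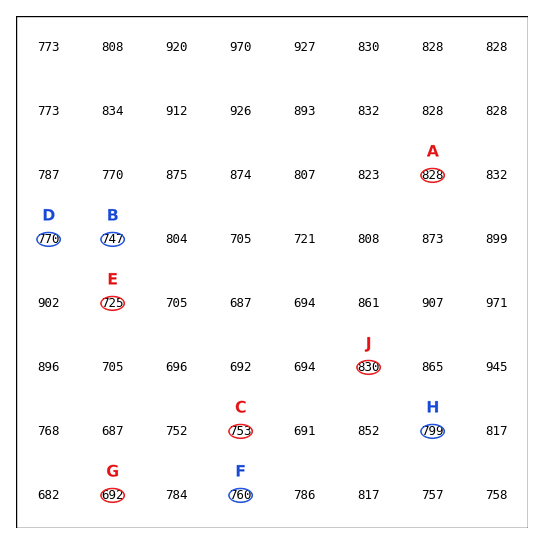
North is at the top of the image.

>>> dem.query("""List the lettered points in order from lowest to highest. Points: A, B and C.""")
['B', 'C', 'A']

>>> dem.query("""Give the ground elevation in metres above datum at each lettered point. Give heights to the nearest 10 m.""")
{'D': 770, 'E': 720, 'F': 760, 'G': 690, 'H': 800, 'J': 830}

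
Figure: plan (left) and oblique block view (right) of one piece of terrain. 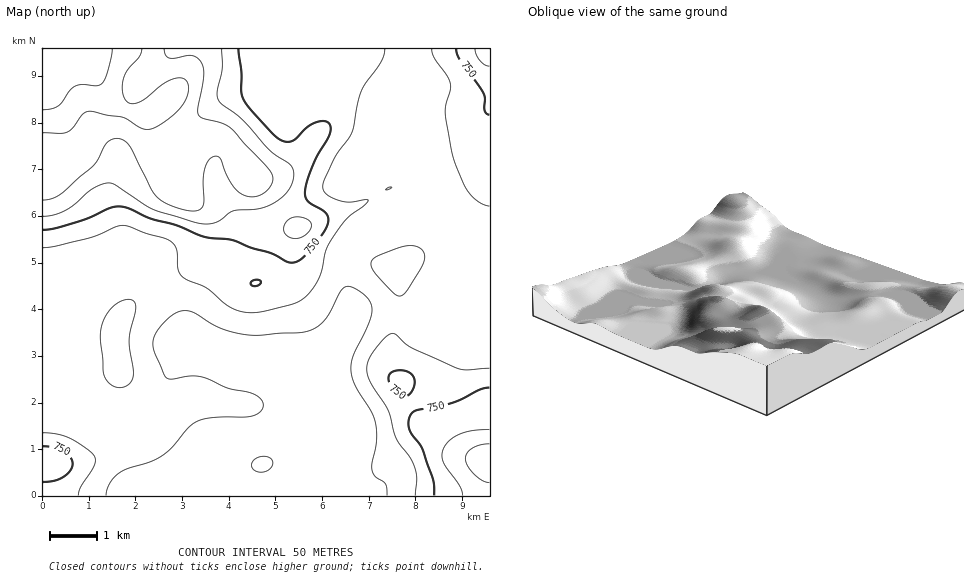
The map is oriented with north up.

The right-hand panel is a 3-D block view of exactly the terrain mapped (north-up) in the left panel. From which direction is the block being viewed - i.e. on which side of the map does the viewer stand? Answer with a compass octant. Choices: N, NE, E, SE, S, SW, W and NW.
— NW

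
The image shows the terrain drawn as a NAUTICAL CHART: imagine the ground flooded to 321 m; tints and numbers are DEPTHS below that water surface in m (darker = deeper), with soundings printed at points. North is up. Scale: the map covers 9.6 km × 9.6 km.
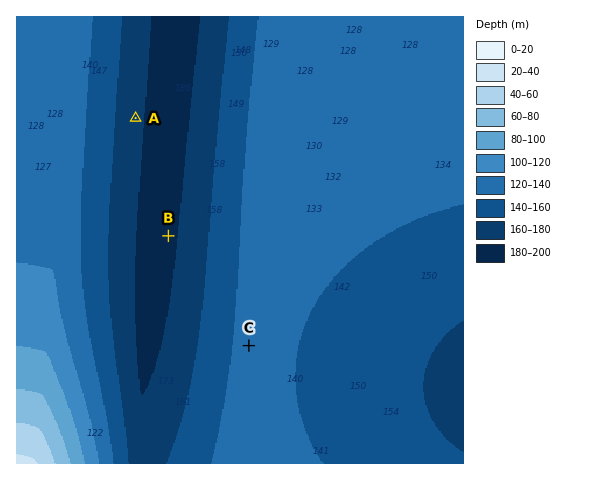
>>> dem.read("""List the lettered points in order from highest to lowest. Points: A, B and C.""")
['C', 'A', 'B']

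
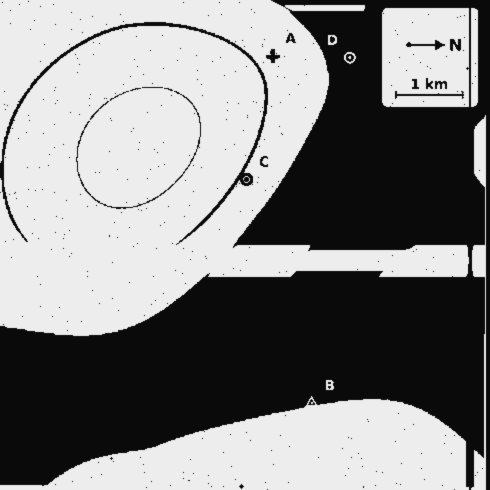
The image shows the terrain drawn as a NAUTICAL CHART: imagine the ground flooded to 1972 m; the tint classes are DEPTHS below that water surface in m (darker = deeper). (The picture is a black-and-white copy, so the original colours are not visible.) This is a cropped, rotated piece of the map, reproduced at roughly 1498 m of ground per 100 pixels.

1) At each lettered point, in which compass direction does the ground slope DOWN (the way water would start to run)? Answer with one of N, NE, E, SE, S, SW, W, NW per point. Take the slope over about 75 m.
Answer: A NW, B W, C NE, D N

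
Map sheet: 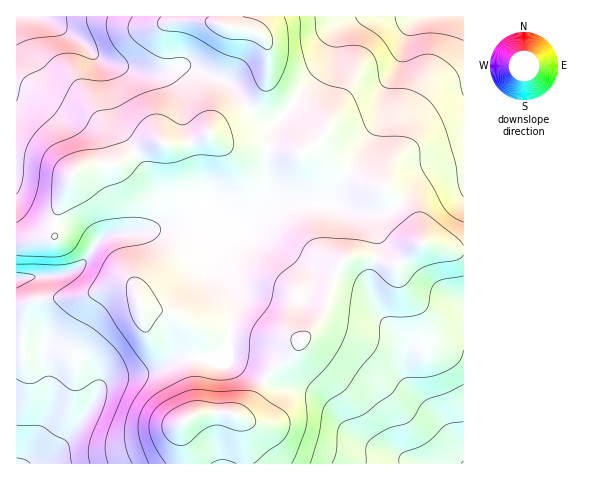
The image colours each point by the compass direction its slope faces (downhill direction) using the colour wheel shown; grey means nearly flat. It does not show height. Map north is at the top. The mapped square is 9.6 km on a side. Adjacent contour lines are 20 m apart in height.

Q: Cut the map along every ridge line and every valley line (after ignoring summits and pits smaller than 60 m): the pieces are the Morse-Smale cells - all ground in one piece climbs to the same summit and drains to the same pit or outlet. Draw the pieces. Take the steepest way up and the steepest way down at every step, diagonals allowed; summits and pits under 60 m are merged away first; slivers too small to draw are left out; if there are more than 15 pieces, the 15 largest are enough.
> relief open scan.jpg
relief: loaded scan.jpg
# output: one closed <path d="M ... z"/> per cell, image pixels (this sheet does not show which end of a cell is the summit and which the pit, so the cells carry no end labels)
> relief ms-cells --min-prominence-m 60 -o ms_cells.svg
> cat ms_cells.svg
<path d="M209 134l-10 6-20 6-10 0-8-4-10 1-36 22-25 1-15 5-5 7-13 35-3 23-38 7 1 221 227 0 0-32-3-11-4-5 5-2 9-9 19-34 17-14 30-32 7-13 10-36 6-12 8-6 20-2 28 10 26-24-10-25-27-28-15-5-27-14-24-22-7-1-10 5-7 0-35-5-25 0-13-4z"/><path d="M425 242l-7 3-22 21-28-10-20 2-8 6-6 12-10 36-7 13-23 25-24 21-19 34-9 9-5 2 5 9 3 39 219-1 0-212z"/><path d="M463 16l-241 0 1 9 12 4 16 1 8 4 5 5 5 17-1 15-4 16-9 15-13 12-22 12-10 8 12 9 13 4 25 0 35 5 7 0 10-5 4 0 27 23 27 14 15 5 27 28 11 25 26 7 14 1z"/><path d="M221 16l-205 1 1 225 37-6 3-23 13-35 5-7 15-5 25-1 36-22 10-1 8 4 10 0 20-6 43-26 13-12 8-13 4-11 2-21-2-14-4-5-8-7-32-6z"/>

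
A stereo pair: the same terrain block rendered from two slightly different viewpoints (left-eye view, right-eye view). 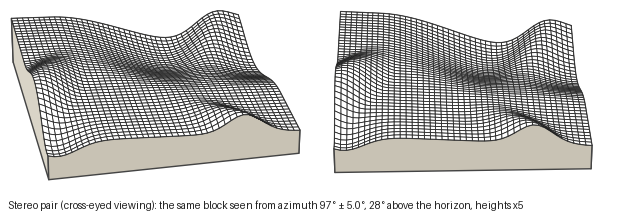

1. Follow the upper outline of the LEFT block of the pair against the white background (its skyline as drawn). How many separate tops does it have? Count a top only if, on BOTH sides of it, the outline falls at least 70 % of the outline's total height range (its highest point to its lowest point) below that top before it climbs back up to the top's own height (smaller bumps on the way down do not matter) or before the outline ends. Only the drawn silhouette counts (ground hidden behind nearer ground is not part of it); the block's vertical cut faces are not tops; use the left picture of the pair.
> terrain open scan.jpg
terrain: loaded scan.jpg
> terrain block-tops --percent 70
0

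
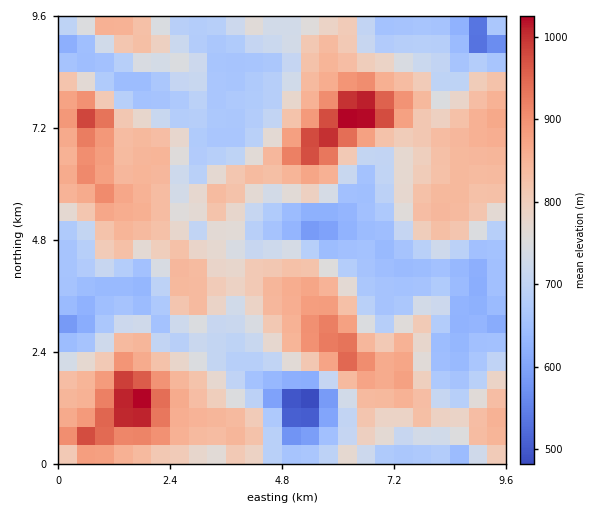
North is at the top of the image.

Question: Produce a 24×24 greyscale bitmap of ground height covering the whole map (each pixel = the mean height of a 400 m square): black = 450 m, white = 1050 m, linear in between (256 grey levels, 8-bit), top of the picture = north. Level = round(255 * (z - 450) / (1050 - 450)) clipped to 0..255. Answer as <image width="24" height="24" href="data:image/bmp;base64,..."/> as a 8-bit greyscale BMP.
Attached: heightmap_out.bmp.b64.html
<image width="24" height="24" href="data:image/bmp;base64,Qk12BgAAAAAAADYEAAAoAAAAGAAAABgAAAABAAgAAAAAAEACAAATCwAAEwsAAAABAAAAAAAAAAAAAAEBAQACAgIAAwMDAAQEBAAFBQUABgYGAAcHBwAICAgACQkJAAoKCgALCwsADAwMAA0NDQAODg4ADw8PABAQEAAREREAEhISABMTEwAUFBQAFRUVABYWFgAXFxcAGBgYABkZGQAaGhoAGxsbABwcHAAdHR0AHh4eAB8fHwAgICAAISEhACIiIgAjIyMAJCQkACUlJQAmJiYAJycnACgoKAApKSkAKioqACsrKwAsLCwALS0tAC4uLgAvLy8AMDAwADExMQAyMjIAMzMzADQ0NAA1NTUANjY2ADc3NwA4ODgAOTk5ADo6OgA7OzsAPDw8AD09PQA+Pj4APz8/AEBAQABBQUEAQkJCAENDQwBEREQARUVFAEZGRgBHR0cASEhIAElJSQBKSkoAS0tLAExMTABNTU0ATk5OAE9PTwBQUFAAUVFRAFJSUgBTU1MAVFRUAFVVVQBWVlYAV1dXAFhYWABZWVkAWlpaAFtbWwBcXFwAXV1dAF5eXgBfX18AYGBgAGFhYQBiYmIAY2NjAGRkZABlZWUAZmZmAGdnZwBoaGgAaWlpAGpqagBra2sAbGxsAG1tbQBubm4Ab29vAHBwcABxcXEAcnJyAHNzcwB0dHQAdXV1AHZ2dgB3d3cAeHh4AHl5eQB6enoAe3t7AHx8fAB9fX0Afn5+AH9/fwCAgIAAgYGBAIKCggCDg4MAhISEAIWFhQCGhoYAh4eHAIiIiACJiYkAioqKAIuLiwCMjIwAjY2NAI6OjgCPj48AkJCQAJGRkQCSkpIAk5OTAJSUlACVlZUAlpaWAJeXlwCYmJgAmZmZAJqamgCbm5sAnJycAJ2dnQCenp4An5+fAKCgoAChoaEAoqKiAKOjowCkpKQApaWlAKampgCnp6cAqKioAKmpqQCqqqoAq6urAKysrACtra0Arq6uAK+vrwCwsLAAsbGxALKysgCzs7MAtLS0ALW1tQC2trYAt7e3ALi4uAC5ubkAurq6ALu7uwC8vLwAvb29AL6+vgC/v78AwMDAAMHBwQDCwsIAw8PDAMTExADFxcUAxsbGAMfHxwDIyMgAycnJAMrKygDLy8sAzMzMAM3NzQDOzs4Az8/PANDQ0ADR0dEA0tLSANPT0wDU1NQA1dXVANbW1gDX19cA2NjYANnZ2QDa2toA29vbANzc3ADd3d0A3t7eAN/f3wDg4OAA4eHhAOLi4gDj4+MA5OTkAOXl5QDm5uYA5+fnAOjo6ADp6ekA6urqAOvr6wDs7OwA7e3tAO7u7gDv7+8A8PDwAPHx8QDy8vIA8/PzAPT09AD19fUA9vb2APf39wD4+PgA+fn5APr6+gD7+/sA/Pz8AP39/QD+/v4A////AJm4t6ylmpeMhZmQZVlaaIlzX1xdYVJ2l8Hf0sXGv6ympKmfZTY8VW6Sh295d4GkqrC71O3uza6qqKaXXRkXQWydj4+ikY+jq6iryO710bCjlX9nPhMOOnelp6ujbmSEo6OpueXZvqifimpXTkhHbqa0r7WUXVhmj3mJmb2vn41/bGRka4WbtNTBsLOEVFBaalNYdaaobGVxbWlwiam/y86nmauLUk1VVjlGXHN2V3R/b3F9mavAyLV/YoOYYUpMRVBKVFhSXZ2ljnePp664uKFmWFx5c0xJUFhTUFBNaKalmJCZqK6zqodcWFhYX1FHVVlgb2JWfKiljouZm6GegWJYVFFSVk5IVVlkl6GHlKCNiHxwdHpjU1VXUFhldWdWV15tn6qmoIxqhoVkWEw6P0pSU26Vop1/Y4icsq+tpIKHn4tvX1FJSUxVXYOjp6Wdh6qwwrOrpHmJpZ+HeIWRelVUZ4qhpqagoa/Dt6epp3RliJyloqmzq3BYa4mWoKekpqvAuKSoqYJgZGmFp8jezZltbImToaeoqbDKu6Omo4tfW1tlh7bg6tG2n5abo6isrrvizpuLcGJjXFtha5663/Tz4LabkqCssbW/mWNXWF1mW11fYoyrweru176nf46jq52GX1NSXG1wW1peY3elrr3CrKSXaWmWn1hUVmR9eX9zWllZXG6fqaOWj31ybFliWkhUd5yiknJhXF9tcnmapplwYGNjY1AjMWl/rKuhfmVhY3OEd3iDj5drV1haWEojXA=="/>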